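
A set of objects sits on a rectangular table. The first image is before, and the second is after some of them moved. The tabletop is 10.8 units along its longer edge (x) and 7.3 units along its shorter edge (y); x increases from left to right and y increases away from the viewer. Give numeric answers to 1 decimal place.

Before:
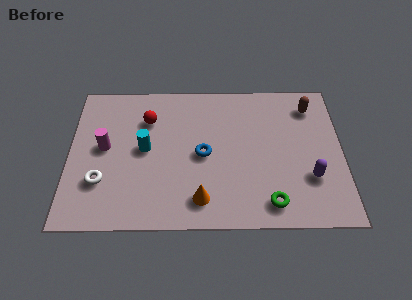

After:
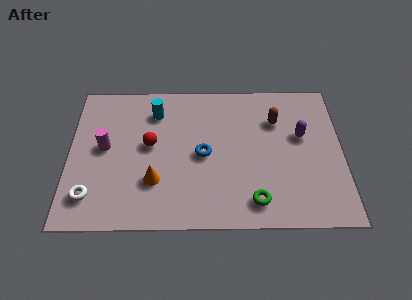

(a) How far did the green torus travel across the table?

0.6

The green torus moved from about (7.9, 1.1) to (7.3, 1.2), a distance of √(0.6² + 0.1²) ≈ 0.6.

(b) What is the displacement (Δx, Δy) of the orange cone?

(-1.8, 0.9)

The orange cone started near (5.2, 1.3) and ended near (3.4, 2.2).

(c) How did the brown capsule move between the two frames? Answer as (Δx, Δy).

(-1.4, -0.7)

The brown capsule started near (9.6, 5.9) and ended near (8.2, 5.2).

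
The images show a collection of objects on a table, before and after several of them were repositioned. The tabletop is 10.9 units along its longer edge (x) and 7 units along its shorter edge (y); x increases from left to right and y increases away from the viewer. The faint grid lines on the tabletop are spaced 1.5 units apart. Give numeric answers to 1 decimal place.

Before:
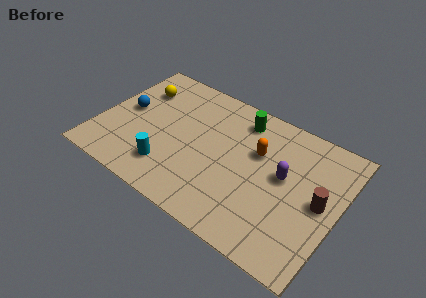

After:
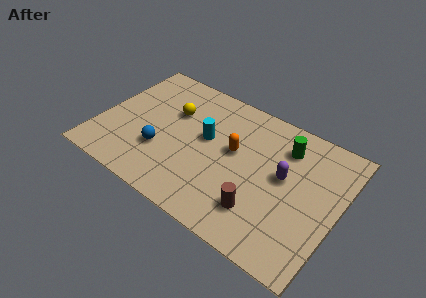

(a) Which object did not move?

the purple capsule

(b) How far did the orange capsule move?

1.1

The orange capsule moved from about (7.1, 4.5) to (6.1, 4.0), a distance of √(1.0² + 0.5²) ≈ 1.1.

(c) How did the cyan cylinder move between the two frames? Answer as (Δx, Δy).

(1.3, 2.4)

The cyan cylinder was at about (3.5, 1.6) and moved to about (4.8, 4.0).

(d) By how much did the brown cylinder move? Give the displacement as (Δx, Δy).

(-2.4, -1.8)

The brown cylinder was at about (10.1, 3.5) and moved to about (7.7, 1.7).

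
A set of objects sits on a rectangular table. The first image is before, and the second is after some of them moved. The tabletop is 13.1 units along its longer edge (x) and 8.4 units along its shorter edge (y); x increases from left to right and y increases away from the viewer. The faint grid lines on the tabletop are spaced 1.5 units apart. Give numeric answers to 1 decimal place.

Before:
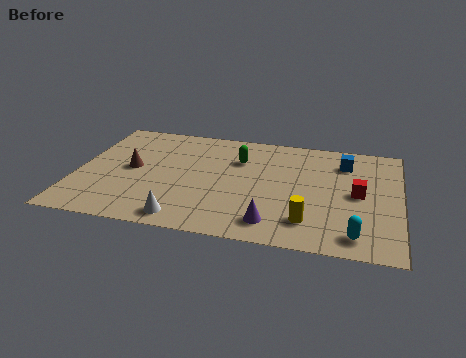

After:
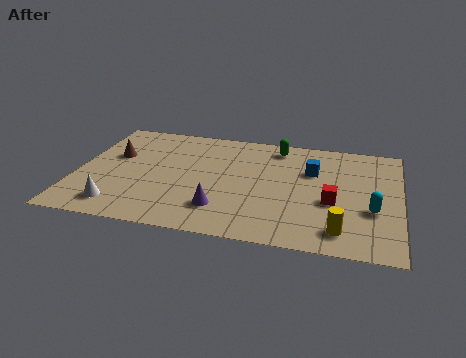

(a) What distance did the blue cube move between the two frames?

1.6

The blue cube was near (10.8, 6.5) before and (9.5, 5.6) after, so it travelled √(1.3² + 0.9²) ≈ 1.6 units.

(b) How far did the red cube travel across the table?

1.3

The red cube moved from about (11.4, 4.2) to (10.4, 3.4), a distance of √(1.0² + 0.8²) ≈ 1.3.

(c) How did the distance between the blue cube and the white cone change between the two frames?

+0.4

Before: roughly 8.3 units apart; after: 8.7. That's 0.4 units further apart.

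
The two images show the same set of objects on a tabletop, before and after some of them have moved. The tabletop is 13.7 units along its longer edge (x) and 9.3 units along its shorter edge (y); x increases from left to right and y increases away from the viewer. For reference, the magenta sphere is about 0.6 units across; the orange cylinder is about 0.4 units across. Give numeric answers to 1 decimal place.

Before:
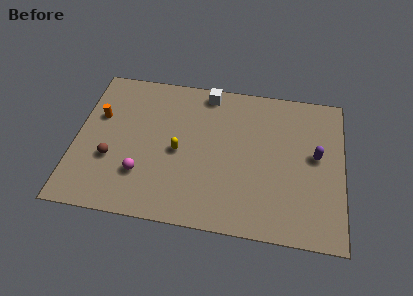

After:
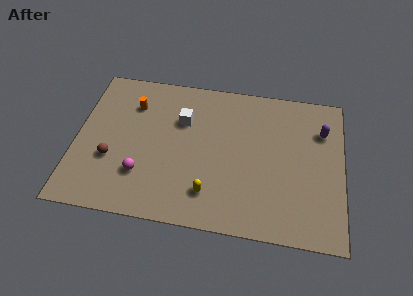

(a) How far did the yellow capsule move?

2.9

The yellow capsule was near (5.3, 4.3) before and (7.0, 2.0) after, so it travelled √(1.7² + 2.3²) ≈ 2.9 units.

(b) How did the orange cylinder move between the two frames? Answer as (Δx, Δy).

(1.7, 1.0)

The orange cylinder started near (1.1, 5.9) and ended near (2.8, 6.9).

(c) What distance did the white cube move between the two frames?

2.3

From (6.6, 8.3) to (5.4, 6.3), the white cube covered √(1.2² + 2.0²) ≈ 2.3 units.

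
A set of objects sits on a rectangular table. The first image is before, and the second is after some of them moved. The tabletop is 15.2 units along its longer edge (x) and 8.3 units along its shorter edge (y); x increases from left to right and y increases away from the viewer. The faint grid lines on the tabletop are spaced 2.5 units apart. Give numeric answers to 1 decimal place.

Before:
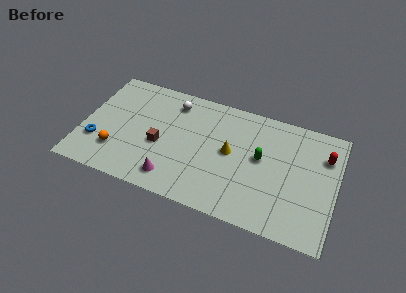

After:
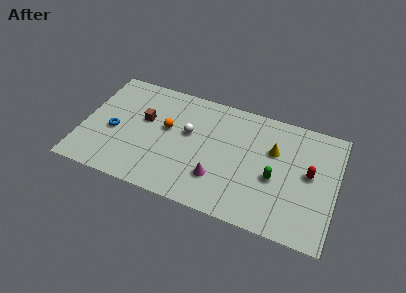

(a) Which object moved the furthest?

the orange sphere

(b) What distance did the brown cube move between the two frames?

1.9

The brown cube moved from about (4.7, 3.5) to (3.6, 5.0), a distance of √(1.1² + 1.5²) ≈ 1.9.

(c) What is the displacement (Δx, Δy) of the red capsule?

(-0.8, -1.5)

The red capsule started near (14.4, 6.0) and ended near (13.6, 4.5).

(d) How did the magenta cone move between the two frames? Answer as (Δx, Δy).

(2.6, 0.9)

From the two frames, the magenta cone sits at roughly (5.7, 1.4) before and (8.3, 2.3) after.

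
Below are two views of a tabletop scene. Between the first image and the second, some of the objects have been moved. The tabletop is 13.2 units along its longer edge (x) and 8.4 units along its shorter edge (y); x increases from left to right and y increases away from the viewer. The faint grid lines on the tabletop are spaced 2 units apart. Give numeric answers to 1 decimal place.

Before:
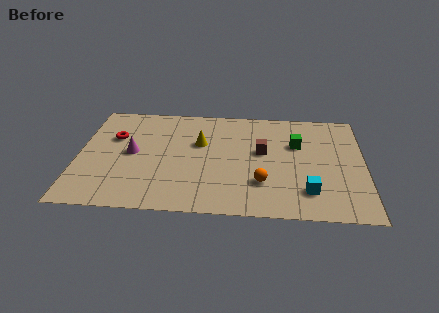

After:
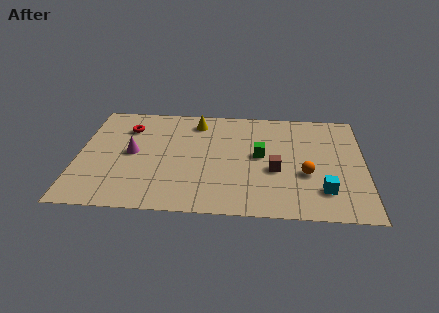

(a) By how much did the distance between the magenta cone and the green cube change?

-1.8

They were about 7.7 units apart before and 5.9 after — 1.8 units closer together.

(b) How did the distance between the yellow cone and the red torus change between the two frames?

-0.7

The distance was about 4.0 in the first image and 3.3 in the second, so they moved 0.7 units closer together.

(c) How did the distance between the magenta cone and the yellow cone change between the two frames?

+0.7

The distance was about 3.3 in the first image and 4.0 in the second, so they moved 0.7 units further apart.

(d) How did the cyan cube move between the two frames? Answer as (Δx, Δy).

(0.7, 0.1)

From the two frames, the cyan cube sits at roughly (10.6, 1.9) before and (11.3, 2.0) after.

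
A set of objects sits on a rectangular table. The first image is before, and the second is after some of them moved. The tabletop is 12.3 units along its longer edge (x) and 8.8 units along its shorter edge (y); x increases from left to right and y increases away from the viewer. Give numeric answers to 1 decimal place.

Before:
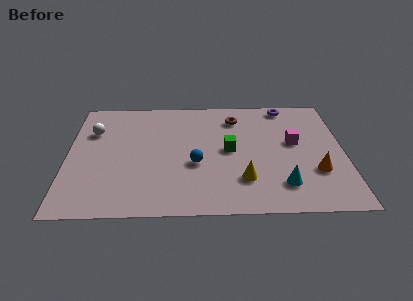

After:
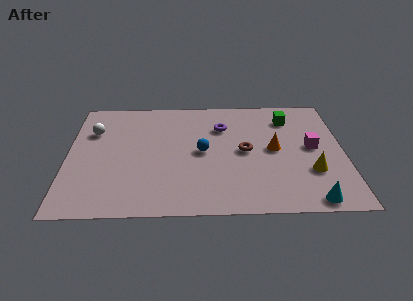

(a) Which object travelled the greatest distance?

the green cube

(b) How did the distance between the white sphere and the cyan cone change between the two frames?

+1.6

The distance was about 9.4 in the first image and 11.0 in the second, so they moved 1.6 units further apart.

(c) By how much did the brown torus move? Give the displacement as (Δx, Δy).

(0.4, -2.6)

The brown torus was at about (7.5, 7.0) and moved to about (7.9, 4.4).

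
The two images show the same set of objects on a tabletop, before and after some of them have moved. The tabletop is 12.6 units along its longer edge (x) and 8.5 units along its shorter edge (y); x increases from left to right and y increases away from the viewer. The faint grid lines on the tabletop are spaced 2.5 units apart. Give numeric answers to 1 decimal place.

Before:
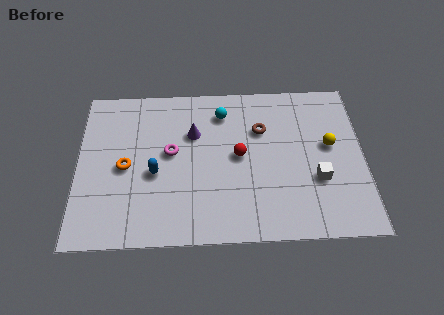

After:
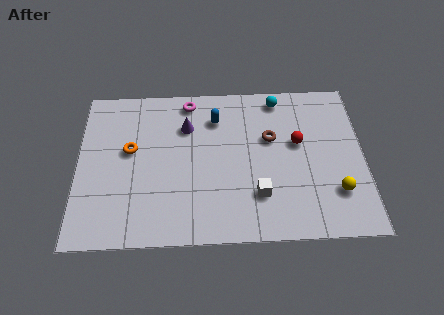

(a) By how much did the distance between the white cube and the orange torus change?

-2.3

Before: roughly 8.5 units apart; after: 6.2. That's 2.3 units closer together.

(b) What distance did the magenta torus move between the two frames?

2.9

From (4.1, 4.7) to (4.9, 7.5), the magenta torus covered √(0.8² + 2.8²) ≈ 2.9 units.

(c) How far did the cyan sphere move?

2.6

The cyan sphere moved from about (6.4, 6.8) to (8.9, 7.5), a distance of √(2.5² + 0.7²) ≈ 2.6.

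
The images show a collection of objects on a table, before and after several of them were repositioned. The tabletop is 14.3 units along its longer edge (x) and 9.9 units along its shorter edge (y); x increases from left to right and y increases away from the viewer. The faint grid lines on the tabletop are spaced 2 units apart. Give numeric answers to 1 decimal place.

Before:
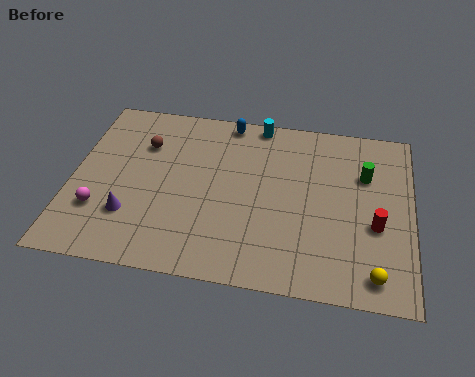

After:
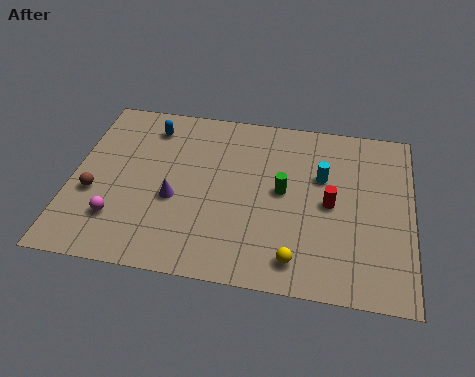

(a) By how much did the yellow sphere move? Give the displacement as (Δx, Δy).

(-3.2, 0.2)

The yellow sphere started near (12.8, 1.3) and ended near (9.6, 1.5).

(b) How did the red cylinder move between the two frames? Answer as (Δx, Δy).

(-1.9, 0.9)

The red cylinder was at about (12.8, 3.9) and moved to about (10.9, 4.8).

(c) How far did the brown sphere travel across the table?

3.7

From (2.9, 7.0) to (1.0, 3.8), the brown sphere covered √(1.9² + 3.2²) ≈ 3.7 units.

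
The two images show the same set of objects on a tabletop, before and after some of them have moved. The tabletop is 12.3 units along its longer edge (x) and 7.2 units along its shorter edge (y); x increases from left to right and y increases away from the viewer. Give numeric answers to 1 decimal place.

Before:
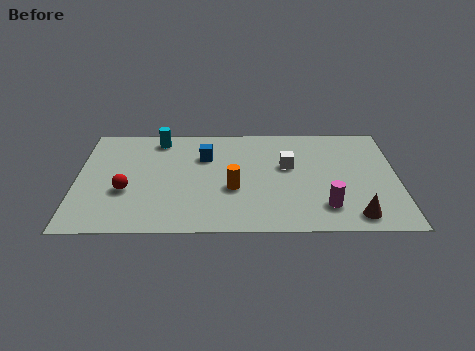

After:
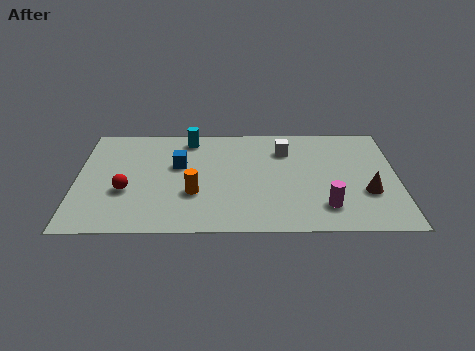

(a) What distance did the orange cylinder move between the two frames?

1.5

From (6.0, 2.8) to (4.5, 2.5), the orange cylinder covered √(1.5² + 0.3²) ≈ 1.5 units.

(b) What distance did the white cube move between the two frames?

1.1

The white cube moved from about (8.1, 4.3) to (8.0, 5.4), a distance of √(0.1² + 1.1²) ≈ 1.1.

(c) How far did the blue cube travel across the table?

1.2

The blue cube moved from about (4.9, 5.0) to (3.9, 4.4), a distance of √(1.0² + 0.6²) ≈ 1.2.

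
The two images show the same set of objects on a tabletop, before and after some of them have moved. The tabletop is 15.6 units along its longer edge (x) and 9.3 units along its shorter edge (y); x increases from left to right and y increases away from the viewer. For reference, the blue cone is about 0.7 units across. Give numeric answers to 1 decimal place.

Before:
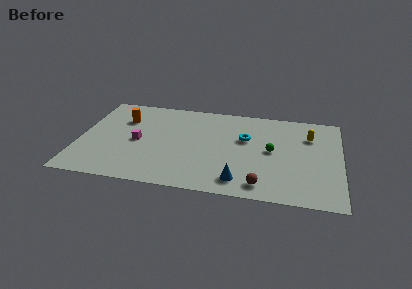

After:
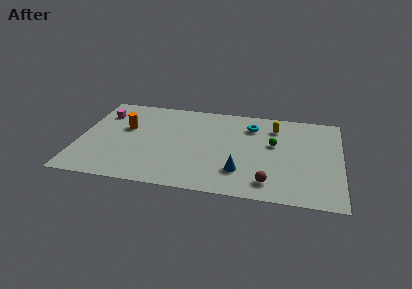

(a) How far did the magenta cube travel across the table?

3.5

From (3.5, 4.4) to (1.2, 7.0), the magenta cube covered √(2.3² + 2.6²) ≈ 3.5 units.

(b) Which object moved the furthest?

the magenta cube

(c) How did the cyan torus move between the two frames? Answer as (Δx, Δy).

(0.3, 1.4)

The cyan torus started near (9.9, 5.8) and ended near (10.2, 7.2).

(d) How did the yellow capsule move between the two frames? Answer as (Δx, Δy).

(-2.1, 0.6)

The yellow capsule started near (13.7, 6.7) and ended near (11.6, 7.3).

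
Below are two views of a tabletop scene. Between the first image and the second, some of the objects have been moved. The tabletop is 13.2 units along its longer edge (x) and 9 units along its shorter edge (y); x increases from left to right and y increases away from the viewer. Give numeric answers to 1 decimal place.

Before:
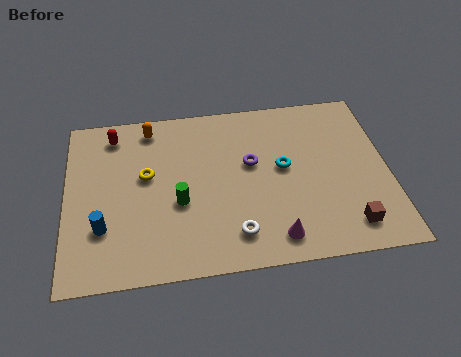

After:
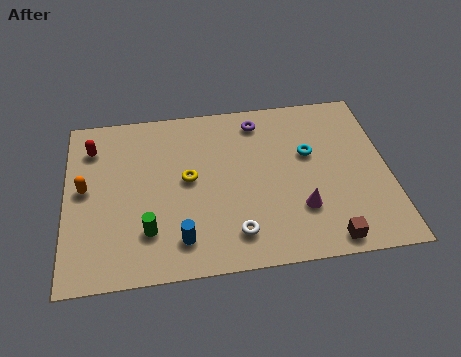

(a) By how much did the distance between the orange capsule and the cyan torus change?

+3.1

Before: roughly 6.1 units apart; after: 9.2. That's 3.1 units further apart.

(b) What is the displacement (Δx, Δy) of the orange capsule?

(-2.7, -3.0)

From the two frames, the orange capsule sits at roughly (3.5, 7.8) before and (0.8, 4.8) after.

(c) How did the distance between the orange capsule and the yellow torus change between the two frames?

+1.6

The distance was about 2.6 in the first image and 4.2 in the second, so they moved 1.6 units further apart.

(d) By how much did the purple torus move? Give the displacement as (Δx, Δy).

(0.4, 2.3)

From the two frames, the purple torus sits at roughly (7.6, 5.3) before and (8.0, 7.6) after.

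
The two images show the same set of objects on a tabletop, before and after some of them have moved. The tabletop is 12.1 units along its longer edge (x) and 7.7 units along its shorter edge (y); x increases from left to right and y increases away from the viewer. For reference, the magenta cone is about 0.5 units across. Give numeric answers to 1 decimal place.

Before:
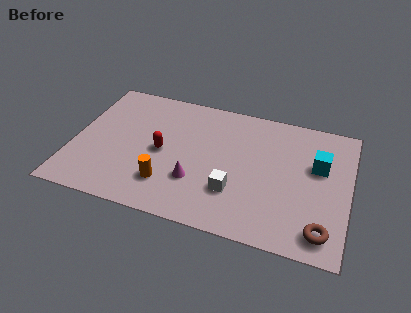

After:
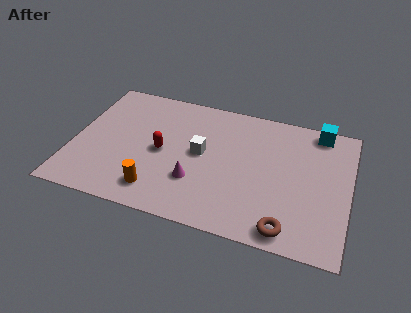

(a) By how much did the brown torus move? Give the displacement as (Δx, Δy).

(-1.5, -0.3)

From the two frames, the brown torus sits at roughly (11.1, 1.2) before and (9.6, 0.9) after.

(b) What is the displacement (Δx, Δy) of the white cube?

(-1.6, 1.8)

The white cube started near (7.2, 2.3) and ended near (5.6, 4.1).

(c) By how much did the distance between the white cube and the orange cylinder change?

+0.3

The distance was about 2.9 in the first image and 3.2 in the second, so they moved 0.3 units further apart.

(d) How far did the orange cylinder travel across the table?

0.6

From (4.3, 1.9) to (3.9, 1.4), the orange cylinder covered √(0.4² + 0.5²) ≈ 0.6 units.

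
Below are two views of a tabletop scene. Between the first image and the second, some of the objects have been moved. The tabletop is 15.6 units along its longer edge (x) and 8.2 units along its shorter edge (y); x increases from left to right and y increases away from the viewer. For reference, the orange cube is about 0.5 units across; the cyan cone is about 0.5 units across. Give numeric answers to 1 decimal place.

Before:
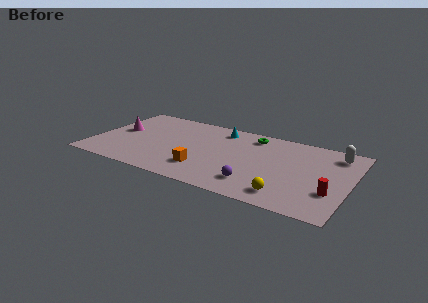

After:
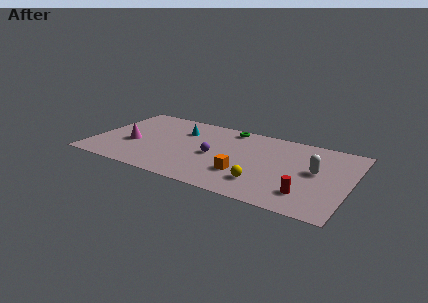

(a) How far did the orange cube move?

2.4

From (7.0, 2.1) to (9.4, 2.5), the orange cube covered √(2.4² + 0.4²) ≈ 2.4 units.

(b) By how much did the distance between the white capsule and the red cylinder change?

-1.6

They were about 4.2 units apart before and 2.6 after — 1.6 units closer together.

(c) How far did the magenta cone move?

1.6

The magenta cone was near (1.4, 4.5) before and (2.4, 3.3) after, so it travelled √(1.0² + 1.2²) ≈ 1.6 units.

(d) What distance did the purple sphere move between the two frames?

3.4

The purple sphere moved from about (10.2, 1.8) to (7.4, 3.8), a distance of √(2.8² + 2.0²) ≈ 3.4.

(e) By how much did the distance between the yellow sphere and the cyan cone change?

-0.5

They were about 7.2 units apart before and 6.7 after — 0.5 units closer together.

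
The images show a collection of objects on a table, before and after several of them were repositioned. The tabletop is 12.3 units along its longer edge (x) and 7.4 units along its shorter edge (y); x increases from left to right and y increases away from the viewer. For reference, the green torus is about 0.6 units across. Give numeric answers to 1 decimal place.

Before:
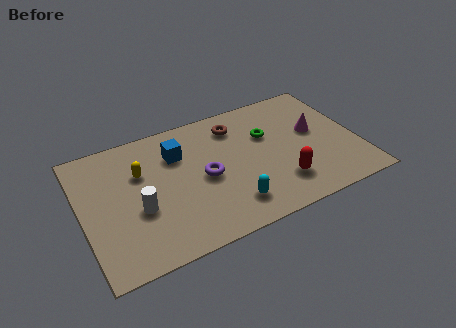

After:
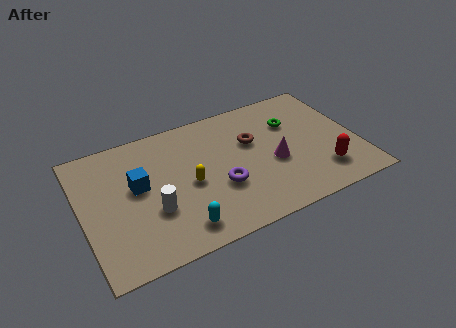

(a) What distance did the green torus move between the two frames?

1.2

The green torus moved from about (8.4, 4.8) to (9.6, 5.1), a distance of √(1.2² + 0.3²) ≈ 1.2.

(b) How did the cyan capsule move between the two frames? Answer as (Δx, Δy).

(-2.3, -0.3)

The cyan capsule was at about (6.3, 1.5) and moved to about (4.0, 1.2).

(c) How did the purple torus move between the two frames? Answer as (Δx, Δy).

(0.6, -0.8)

From the two frames, the purple torus sits at roughly (5.4, 3.5) before and (6.0, 2.7) after.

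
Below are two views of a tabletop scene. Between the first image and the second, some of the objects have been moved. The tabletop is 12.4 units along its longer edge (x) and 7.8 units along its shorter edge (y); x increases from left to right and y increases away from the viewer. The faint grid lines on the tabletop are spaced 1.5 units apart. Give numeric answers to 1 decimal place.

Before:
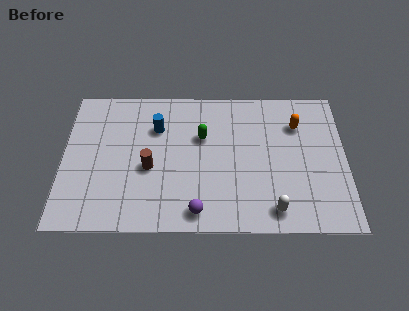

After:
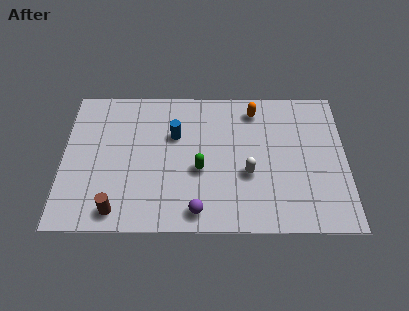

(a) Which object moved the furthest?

the brown cylinder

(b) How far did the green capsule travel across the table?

1.8

The green capsule was near (6.1, 5.0) before and (6.0, 3.2) after, so it travelled √(0.1² + 1.8²) ≈ 1.8 units.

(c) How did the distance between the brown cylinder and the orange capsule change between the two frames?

+1.2

They were about 6.9 units apart before and 8.1 after — 1.2 units further apart.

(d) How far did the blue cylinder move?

0.9

From (4.1, 5.5) to (4.9, 5.1), the blue cylinder covered √(0.8² + 0.4²) ≈ 0.9 units.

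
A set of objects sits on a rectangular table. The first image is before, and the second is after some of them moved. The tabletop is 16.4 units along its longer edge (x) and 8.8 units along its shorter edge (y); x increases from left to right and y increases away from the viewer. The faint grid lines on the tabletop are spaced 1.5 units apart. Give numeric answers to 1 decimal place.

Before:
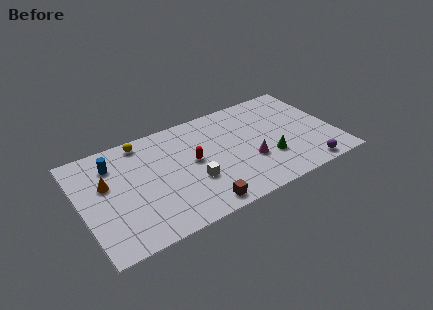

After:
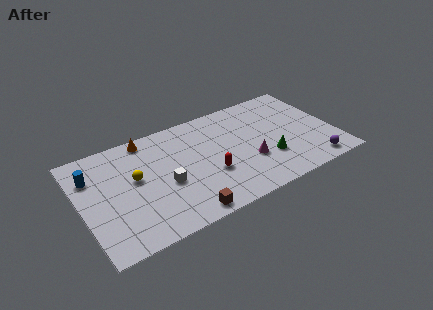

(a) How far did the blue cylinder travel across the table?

1.5

The blue cylinder was near (2.3, 6.8) before and (0.9, 6.4) after, so it travelled √(1.4² + 0.4²) ≈ 1.5 units.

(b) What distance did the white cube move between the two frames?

1.8

The white cube moved from about (7.0, 3.1) to (5.3, 3.7), a distance of √(1.7² + 0.6²) ≈ 1.8.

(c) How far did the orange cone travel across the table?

3.8

The orange cone moved from about (1.7, 5.4) to (4.6, 7.9), a distance of √(2.9² + 2.5²) ≈ 3.8.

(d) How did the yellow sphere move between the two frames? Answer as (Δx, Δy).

(-0.8, -2.8)

The yellow sphere started near (4.3, 7.8) and ended near (3.5, 5.0).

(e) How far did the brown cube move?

1.0

The brown cube moved from about (7.1, 1.0) to (6.1, 0.9), a distance of √(1.0² + 0.1²) ≈ 1.0.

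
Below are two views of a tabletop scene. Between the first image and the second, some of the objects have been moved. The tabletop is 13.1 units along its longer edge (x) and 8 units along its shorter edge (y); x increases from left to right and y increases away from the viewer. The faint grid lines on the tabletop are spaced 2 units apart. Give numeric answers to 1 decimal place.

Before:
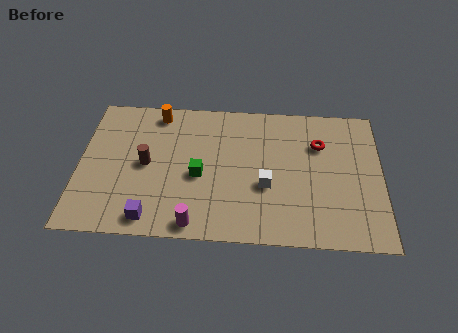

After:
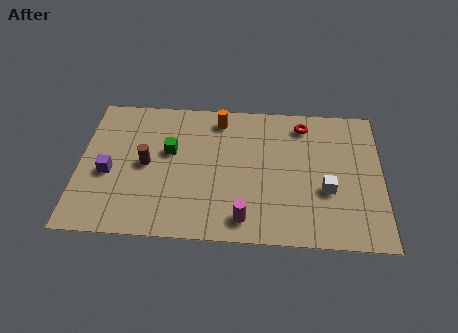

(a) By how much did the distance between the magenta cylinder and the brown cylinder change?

+1.2

Before: roughly 3.9 units apart; after: 5.1. That's 1.2 units further apart.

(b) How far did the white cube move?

2.6

The white cube moved from about (8.1, 3.1) to (10.7, 3.0), a distance of √(2.6² + 0.1²) ≈ 2.6.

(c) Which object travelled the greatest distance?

the purple cube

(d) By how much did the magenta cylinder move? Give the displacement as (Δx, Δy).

(2.1, 0.4)

The magenta cylinder started near (5.1, 0.8) and ended near (7.2, 1.2).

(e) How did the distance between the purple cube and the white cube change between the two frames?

+4.1

Before: roughly 5.3 units apart; after: 9.4. That's 4.1 units further apart.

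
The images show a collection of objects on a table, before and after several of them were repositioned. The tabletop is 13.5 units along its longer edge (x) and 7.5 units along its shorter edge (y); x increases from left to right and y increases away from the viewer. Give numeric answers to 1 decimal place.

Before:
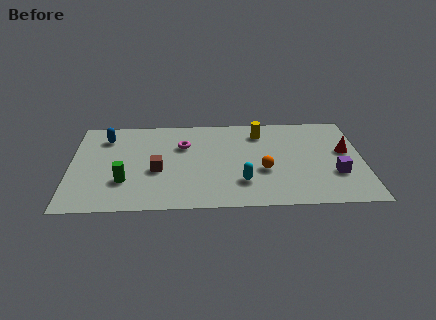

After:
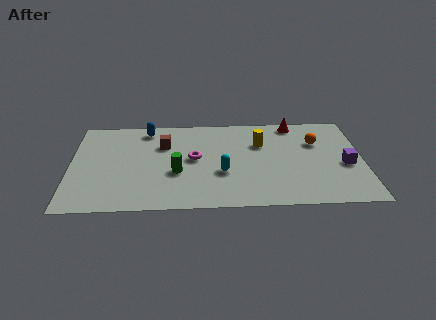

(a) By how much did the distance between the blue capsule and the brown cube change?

-2.2

They were about 3.7 units apart before and 1.5 after — 2.2 units closer together.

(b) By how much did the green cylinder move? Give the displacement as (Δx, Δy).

(2.4, 0.6)

The green cylinder started near (2.5, 2.3) and ended near (4.9, 2.9).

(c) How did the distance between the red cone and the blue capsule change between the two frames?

-4.3

Before: roughly 11.2 units apart; after: 6.9. That's 4.3 units closer together.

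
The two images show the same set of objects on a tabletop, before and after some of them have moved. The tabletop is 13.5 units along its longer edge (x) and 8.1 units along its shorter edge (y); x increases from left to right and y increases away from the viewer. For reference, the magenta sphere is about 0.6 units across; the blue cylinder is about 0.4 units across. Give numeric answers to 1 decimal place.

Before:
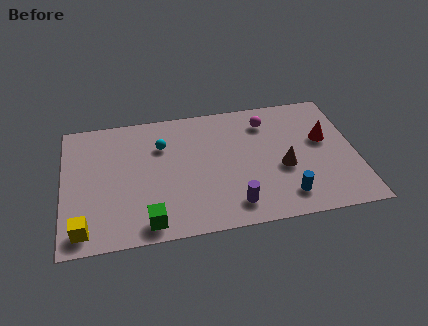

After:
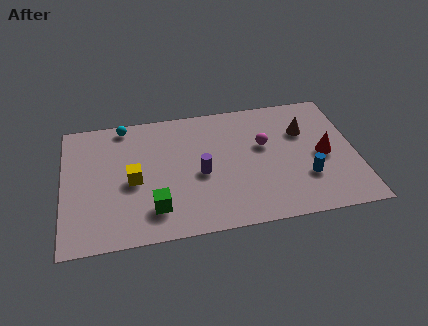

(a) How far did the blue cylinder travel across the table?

1.4

From (10.1, 1.5) to (11.1, 2.5), the blue cylinder covered √(1.0² + 1.0²) ≈ 1.4 units.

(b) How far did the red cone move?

1.0

The red cone moved from about (12.1, 4.8) to (12.0, 3.8), a distance of √(0.1² + 1.0²) ≈ 1.0.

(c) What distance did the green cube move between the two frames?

0.9

The green cube was near (3.8, 1.0) before and (4.1, 1.8) after, so it travelled √(0.3² + 0.8²) ≈ 0.9 units.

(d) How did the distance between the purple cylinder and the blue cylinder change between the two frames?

+2.5

The distance was about 2.4 in the first image and 4.9 in the second, so they moved 2.5 units further apart.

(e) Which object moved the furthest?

the yellow cube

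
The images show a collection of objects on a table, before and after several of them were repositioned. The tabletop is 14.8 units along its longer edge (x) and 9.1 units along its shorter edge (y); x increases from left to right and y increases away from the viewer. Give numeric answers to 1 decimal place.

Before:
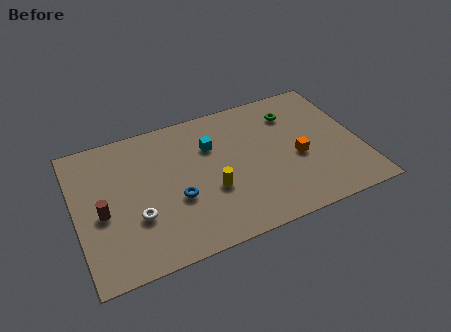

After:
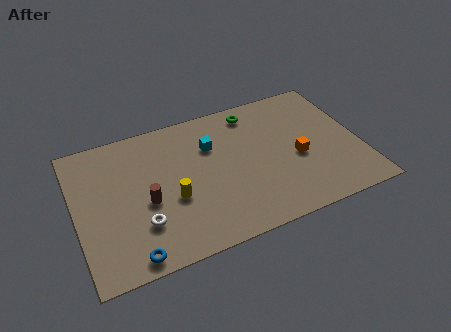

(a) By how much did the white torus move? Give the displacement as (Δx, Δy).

(0.2, -0.5)

From the two frames, the white torus sits at roughly (3.0, 3.1) before and (3.2, 2.6) after.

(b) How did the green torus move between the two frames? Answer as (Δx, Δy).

(-2.0, 0.8)

From the two frames, the green torus sits at roughly (11.6, 7.0) before and (9.6, 7.8) after.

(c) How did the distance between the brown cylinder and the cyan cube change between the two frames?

-2.0

The distance was about 6.3 in the first image and 4.3 in the second, so they moved 2.0 units closer together.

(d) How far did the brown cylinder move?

2.3

The brown cylinder moved from about (1.3, 4.0) to (3.6, 3.9), a distance of √(2.3² + 0.1²) ≈ 2.3.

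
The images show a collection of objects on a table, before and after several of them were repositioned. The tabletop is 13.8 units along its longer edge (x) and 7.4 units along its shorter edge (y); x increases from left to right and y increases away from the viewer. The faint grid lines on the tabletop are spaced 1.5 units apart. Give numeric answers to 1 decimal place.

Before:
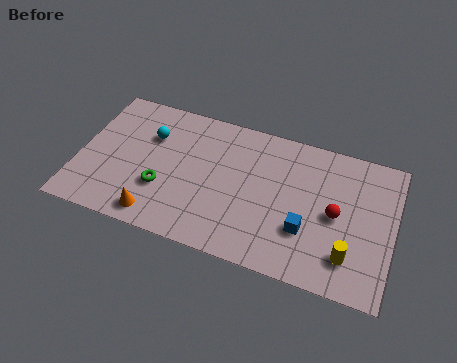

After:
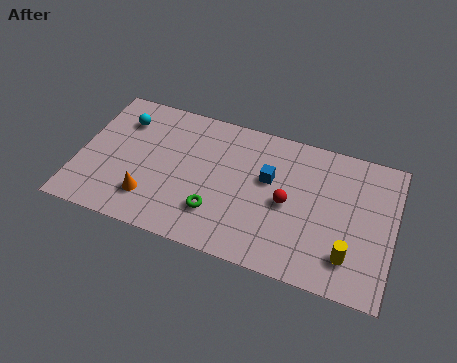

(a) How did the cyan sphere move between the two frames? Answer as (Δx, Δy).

(-1.3, 0.5)

The cyan sphere started near (3.0, 5.1) and ended near (1.7, 5.6).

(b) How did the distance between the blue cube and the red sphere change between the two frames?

-0.4

They were about 1.7 units apart before and 1.3 after — 0.4 units closer together.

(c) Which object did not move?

the yellow cylinder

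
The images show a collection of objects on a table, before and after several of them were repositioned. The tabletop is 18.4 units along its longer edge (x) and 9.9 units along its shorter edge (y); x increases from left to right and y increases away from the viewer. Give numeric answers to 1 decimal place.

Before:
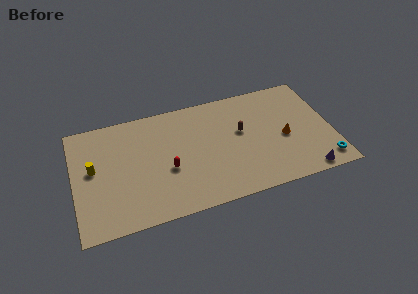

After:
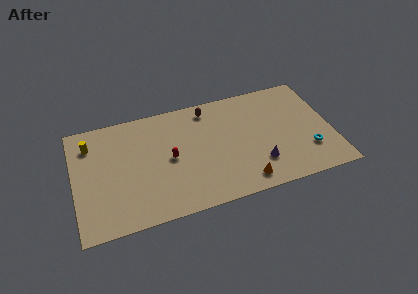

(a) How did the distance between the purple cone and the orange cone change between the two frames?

-2.0

The distance was about 3.7 in the first image and 1.7 in the second, so they moved 2.0 units closer together.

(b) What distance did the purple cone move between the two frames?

3.6

The purple cone moved from about (16.2, 0.9) to (13.0, 2.6), a distance of √(3.2² + 1.7²) ≈ 3.6.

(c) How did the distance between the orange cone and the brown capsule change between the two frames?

+4.1

They were about 3.3 units apart before and 7.4 after — 4.1 units further apart.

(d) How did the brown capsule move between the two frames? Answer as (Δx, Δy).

(-2.2, 2.7)

From the two frames, the brown capsule sits at roughly (12.0, 5.8) before and (9.8, 8.5) after.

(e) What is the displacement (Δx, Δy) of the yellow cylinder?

(-0.1, 2.2)

From the two frames, the yellow cylinder sits at roughly (1.4, 5.5) before and (1.3, 7.7) after.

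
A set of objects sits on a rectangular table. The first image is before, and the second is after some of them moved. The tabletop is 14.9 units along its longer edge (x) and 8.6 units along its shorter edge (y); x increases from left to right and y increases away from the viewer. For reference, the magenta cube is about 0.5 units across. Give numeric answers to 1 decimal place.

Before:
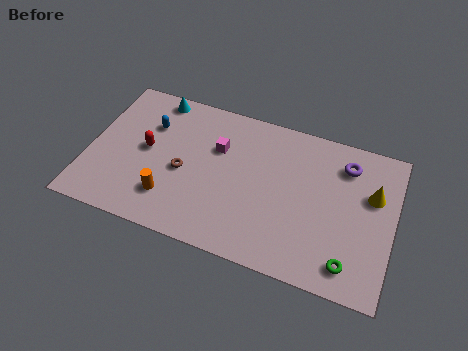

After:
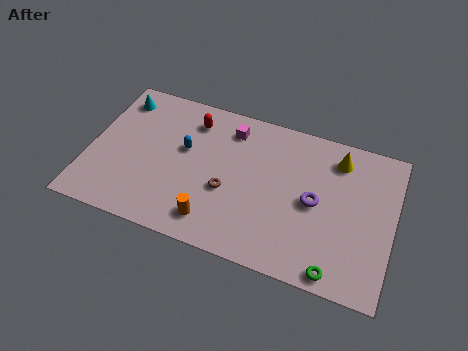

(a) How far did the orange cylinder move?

2.3

The orange cylinder moved from about (4.2, 2.1) to (6.4, 1.5), a distance of √(2.2² + 0.6²) ≈ 2.3.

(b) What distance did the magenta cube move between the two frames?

1.4

The magenta cube moved from about (6.2, 5.7) to (6.7, 7.0), a distance of √(0.5² + 1.3²) ≈ 1.4.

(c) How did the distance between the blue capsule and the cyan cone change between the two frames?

+2.3

Before: roughly 1.7 units apart; after: 4.0. That's 2.3 units further apart.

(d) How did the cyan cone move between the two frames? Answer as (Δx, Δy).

(-1.8, -0.6)

From the two frames, the cyan cone sits at roughly (2.9, 7.7) before and (1.1, 7.1) after.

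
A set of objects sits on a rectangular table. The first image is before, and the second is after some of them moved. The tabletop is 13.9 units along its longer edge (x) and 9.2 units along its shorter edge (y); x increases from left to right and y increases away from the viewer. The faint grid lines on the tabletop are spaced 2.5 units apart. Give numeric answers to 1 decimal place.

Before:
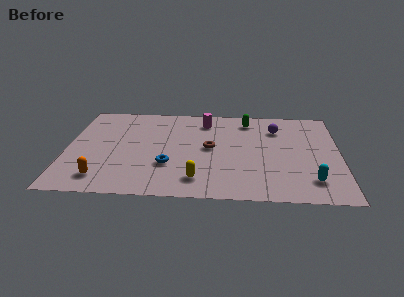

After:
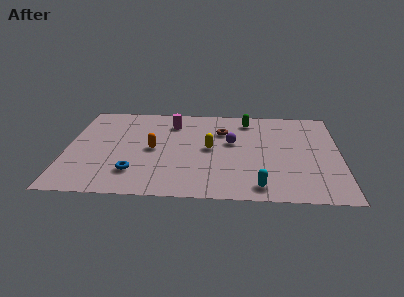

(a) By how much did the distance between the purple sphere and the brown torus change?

-2.8

They were about 4.0 units apart before and 1.2 after — 2.8 units closer together.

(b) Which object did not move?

the green capsule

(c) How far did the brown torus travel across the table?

1.8

The brown torus was near (7.3, 4.8) before and (7.9, 6.5) after, so it travelled √(0.6² + 1.7²) ≈ 1.8 units.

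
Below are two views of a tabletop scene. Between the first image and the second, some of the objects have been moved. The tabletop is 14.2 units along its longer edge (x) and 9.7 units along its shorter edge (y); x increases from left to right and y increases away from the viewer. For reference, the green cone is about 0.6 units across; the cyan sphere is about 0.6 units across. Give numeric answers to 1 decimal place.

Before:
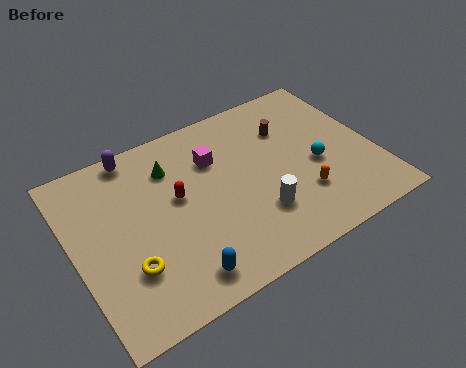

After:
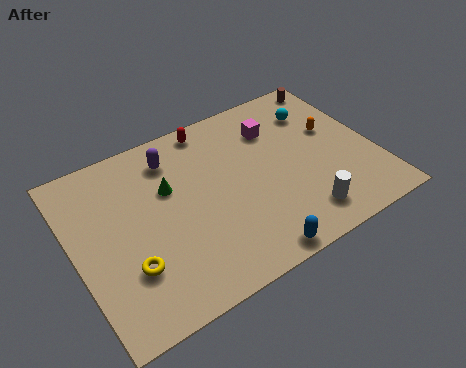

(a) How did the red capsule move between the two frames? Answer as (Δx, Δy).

(2.1, 3.2)

The red capsule started near (4.9, 5.5) and ended near (7.0, 8.7).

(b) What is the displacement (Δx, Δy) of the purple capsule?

(1.6, -1.0)

The purple capsule was at about (3.4, 8.8) and moved to about (5.0, 7.8).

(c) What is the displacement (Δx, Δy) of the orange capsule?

(2.1, 3.0)

From the two frames, the orange capsule sits at roughly (10.4, 2.8) before and (12.5, 5.8) after.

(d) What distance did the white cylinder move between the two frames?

2.2

The white cylinder moved from about (8.3, 2.8) to (10.2, 1.7), a distance of √(1.9² + 1.1²) ≈ 2.2.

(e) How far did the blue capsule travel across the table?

3.4

From (4.3, 1.4) to (7.6, 0.8), the blue capsule covered √(3.3² + 0.6²) ≈ 3.4 units.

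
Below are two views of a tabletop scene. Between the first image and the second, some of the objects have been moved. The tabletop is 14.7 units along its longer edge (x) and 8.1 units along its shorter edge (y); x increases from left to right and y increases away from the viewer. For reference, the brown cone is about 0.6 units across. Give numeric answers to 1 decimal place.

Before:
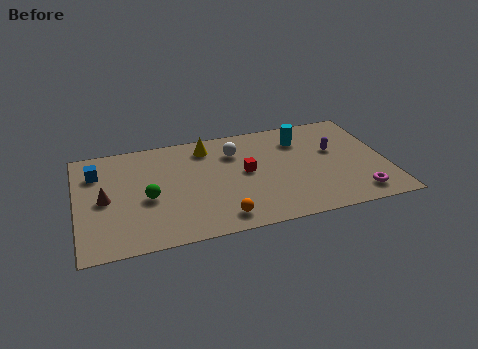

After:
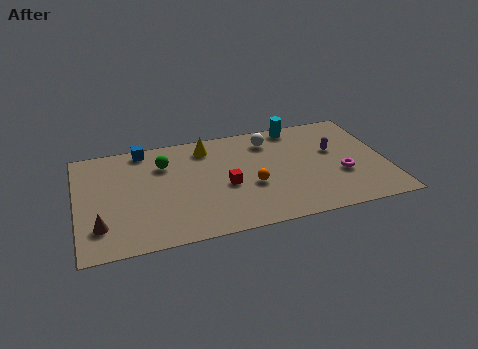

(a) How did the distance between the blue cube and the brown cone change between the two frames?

+3.7

Before: roughly 2.1 units apart; after: 5.8. That's 3.7 units further apart.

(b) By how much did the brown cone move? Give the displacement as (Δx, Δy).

(-0.3, -1.9)

The brown cone was at about (1.3, 3.9) and moved to about (1.0, 2.0).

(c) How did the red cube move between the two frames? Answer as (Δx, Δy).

(-1.0, -0.8)

The red cube started near (8.0, 4.3) and ended near (7.0, 3.5).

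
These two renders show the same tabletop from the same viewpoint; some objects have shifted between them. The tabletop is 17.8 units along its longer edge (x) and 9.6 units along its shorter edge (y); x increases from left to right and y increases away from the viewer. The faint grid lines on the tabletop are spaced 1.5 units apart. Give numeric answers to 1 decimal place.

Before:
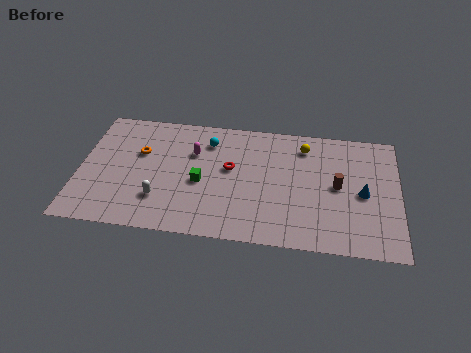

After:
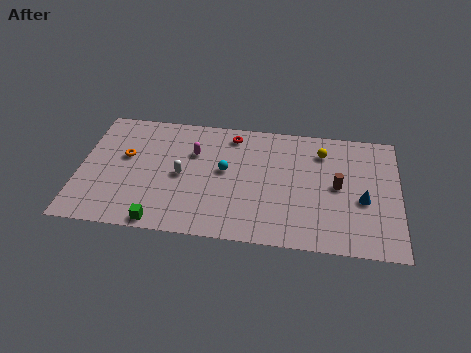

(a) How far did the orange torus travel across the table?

0.9

The orange torus moved from about (3.3, 6.1) to (2.5, 5.7), a distance of √(0.8² + 0.4²) ≈ 0.9.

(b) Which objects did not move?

the magenta capsule and the brown cylinder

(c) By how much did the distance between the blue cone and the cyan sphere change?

-1.4

They were about 9.2 units apart before and 7.8 after — 1.4 units closer together.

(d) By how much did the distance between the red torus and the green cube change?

+6.2

Before: roughly 2.1 units apart; after: 8.3. That's 6.2 units further apart.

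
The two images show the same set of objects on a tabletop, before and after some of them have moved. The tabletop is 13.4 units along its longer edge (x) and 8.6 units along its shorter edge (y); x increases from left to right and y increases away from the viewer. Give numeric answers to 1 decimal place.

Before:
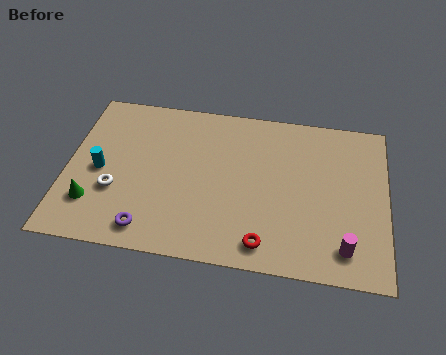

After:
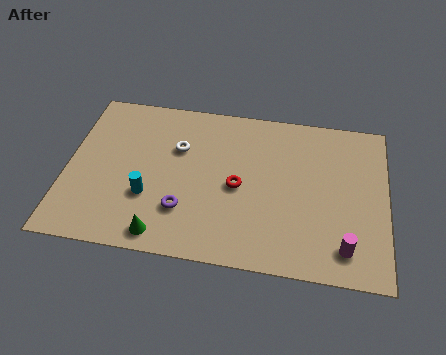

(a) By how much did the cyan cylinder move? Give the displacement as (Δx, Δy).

(2.1, -1.1)

The cyan cylinder was at about (1.4, 4.0) and moved to about (3.5, 2.9).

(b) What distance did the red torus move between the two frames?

3.0

From (8.4, 1.2) to (7.2, 4.0), the red torus covered √(1.2² + 2.8²) ≈ 3.0 units.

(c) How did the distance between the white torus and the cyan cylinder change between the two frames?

+1.8

They were about 1.2 units apart before and 3.0 after — 1.8 units further apart.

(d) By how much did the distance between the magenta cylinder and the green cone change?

-3.0

The distance was about 10.5 in the first image and 7.5 in the second, so they moved 3.0 units closer together.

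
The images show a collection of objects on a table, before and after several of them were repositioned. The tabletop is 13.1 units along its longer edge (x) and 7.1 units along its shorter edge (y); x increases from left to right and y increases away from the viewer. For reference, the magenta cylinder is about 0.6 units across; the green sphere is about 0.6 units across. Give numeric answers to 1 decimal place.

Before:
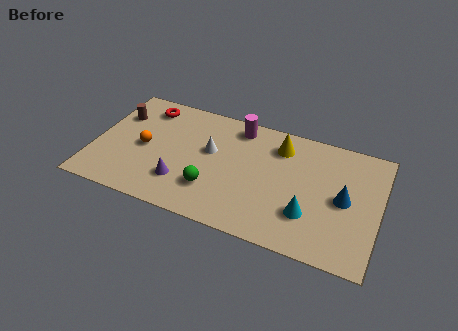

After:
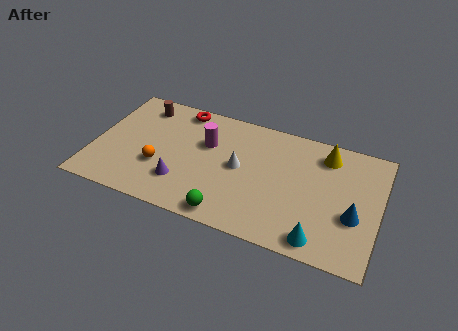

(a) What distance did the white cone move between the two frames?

1.5

From (5.3, 4.2) to (6.7, 3.7), the white cone covered √(1.4² + 0.5²) ≈ 1.5 units.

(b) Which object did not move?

the purple cone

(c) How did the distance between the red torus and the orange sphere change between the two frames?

+1.3

Before: roughly 2.5 units apart; after: 3.8. That's 1.3 units further apart.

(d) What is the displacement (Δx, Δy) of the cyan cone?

(0.6, -1.2)

From the two frames, the cyan cone sits at roughly (10.0, 2.1) before and (10.6, 0.9) after.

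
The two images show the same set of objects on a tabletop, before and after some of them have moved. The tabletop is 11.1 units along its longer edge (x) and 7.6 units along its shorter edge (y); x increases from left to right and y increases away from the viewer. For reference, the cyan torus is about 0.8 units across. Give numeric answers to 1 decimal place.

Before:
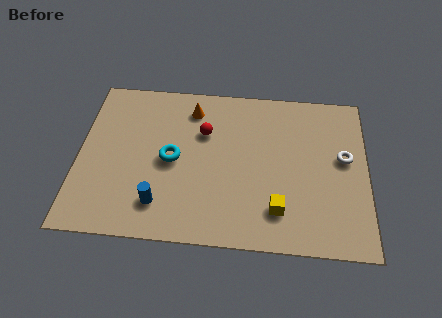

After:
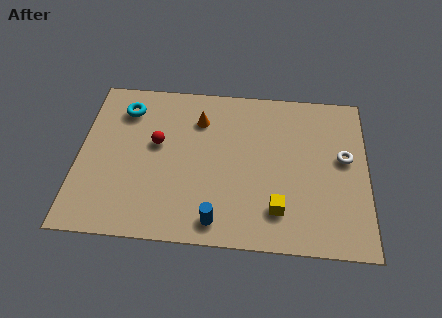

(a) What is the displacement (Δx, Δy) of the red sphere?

(-1.8, -0.7)

The red sphere started near (4.8, 5.1) and ended near (3.0, 4.4).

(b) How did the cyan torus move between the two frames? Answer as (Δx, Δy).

(-1.9, 2.3)

The cyan torus started near (3.6, 3.7) and ended near (1.7, 6.0).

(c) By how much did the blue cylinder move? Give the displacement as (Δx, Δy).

(2.2, -0.6)

From the two frames, the blue cylinder sits at roughly (3.2, 1.6) before and (5.4, 1.0) after.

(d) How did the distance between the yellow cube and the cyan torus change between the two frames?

+2.8

The distance was about 4.6 in the first image and 7.4 in the second, so they moved 2.8 units further apart.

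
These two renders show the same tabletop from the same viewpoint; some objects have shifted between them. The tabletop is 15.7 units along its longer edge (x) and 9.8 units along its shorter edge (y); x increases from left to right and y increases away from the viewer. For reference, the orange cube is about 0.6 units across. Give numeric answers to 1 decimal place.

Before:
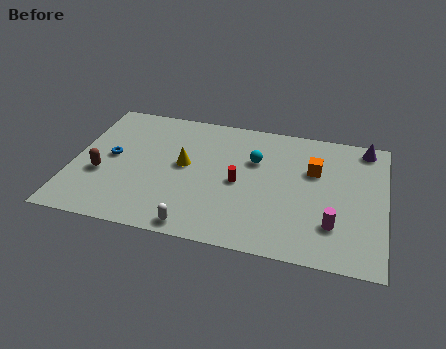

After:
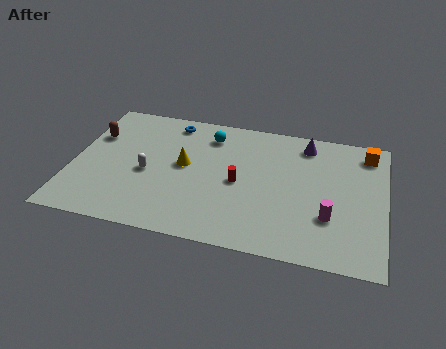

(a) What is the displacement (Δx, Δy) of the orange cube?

(2.6, 1.9)

From the two frames, the orange cube sits at roughly (12.1, 6.4) before and (14.7, 8.3) after.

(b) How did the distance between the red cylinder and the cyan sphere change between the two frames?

+1.7

The distance was about 2.0 in the first image and 3.7 in the second, so they moved 1.7 units further apart.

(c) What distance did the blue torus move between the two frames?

4.4

The blue torus moved from about (1.9, 5.1) to (4.7, 8.5), a distance of √(2.8² + 3.4²) ≈ 4.4.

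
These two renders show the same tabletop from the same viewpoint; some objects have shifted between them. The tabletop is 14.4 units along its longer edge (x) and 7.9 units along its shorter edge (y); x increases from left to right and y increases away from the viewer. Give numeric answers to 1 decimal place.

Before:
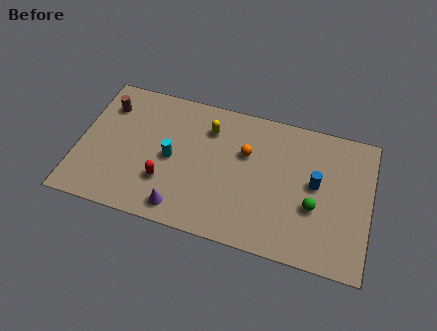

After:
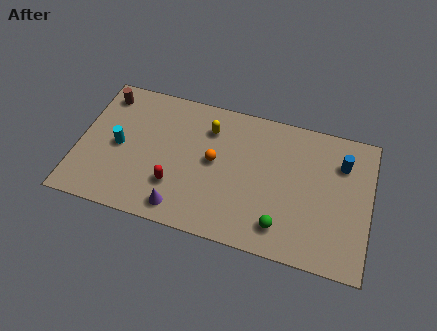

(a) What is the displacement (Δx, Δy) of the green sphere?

(-1.5, -1.5)

The green sphere started near (11.7, 3.0) and ended near (10.2, 1.5).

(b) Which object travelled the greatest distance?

the cyan cylinder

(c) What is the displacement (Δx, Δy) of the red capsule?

(0.5, -0.1)

From the two frames, the red capsule sits at roughly (4.4, 2.4) before and (4.9, 2.3) after.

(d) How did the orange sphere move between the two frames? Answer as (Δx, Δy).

(-1.5, -0.9)

From the two frames, the orange sphere sits at roughly (8.2, 5.1) before and (6.7, 4.2) after.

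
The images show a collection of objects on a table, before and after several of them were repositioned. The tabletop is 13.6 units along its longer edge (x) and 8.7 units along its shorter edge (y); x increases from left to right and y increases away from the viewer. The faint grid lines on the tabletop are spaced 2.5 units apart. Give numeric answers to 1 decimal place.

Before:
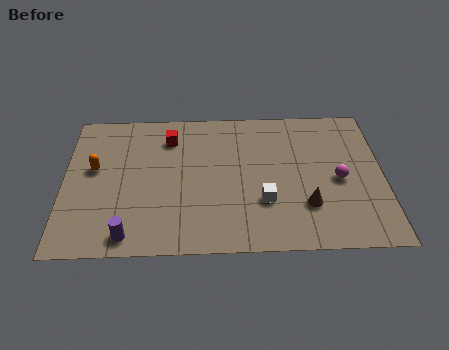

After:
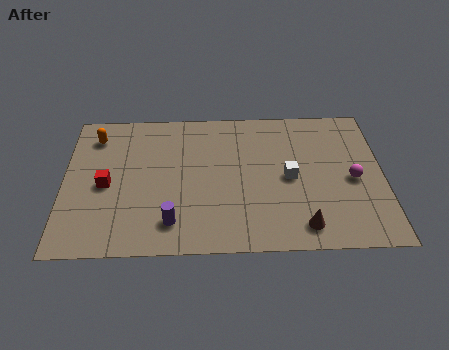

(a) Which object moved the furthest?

the red cube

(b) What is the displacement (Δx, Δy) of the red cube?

(-2.7, -2.8)

The red cube started near (4.5, 6.8) and ended near (1.8, 4.0).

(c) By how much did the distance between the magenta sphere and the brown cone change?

+1.4

They were about 2.1 units apart before and 3.5 after — 1.4 units further apart.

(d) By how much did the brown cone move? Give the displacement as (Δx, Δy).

(-0.2, -1.2)

The brown cone was at about (10.3, 2.5) and moved to about (10.1, 1.3).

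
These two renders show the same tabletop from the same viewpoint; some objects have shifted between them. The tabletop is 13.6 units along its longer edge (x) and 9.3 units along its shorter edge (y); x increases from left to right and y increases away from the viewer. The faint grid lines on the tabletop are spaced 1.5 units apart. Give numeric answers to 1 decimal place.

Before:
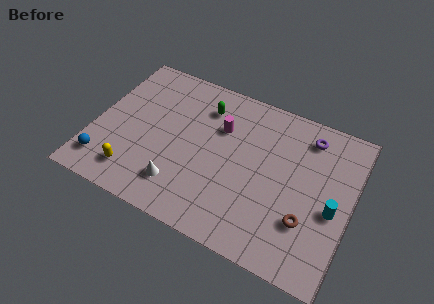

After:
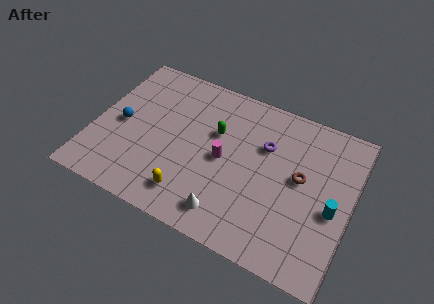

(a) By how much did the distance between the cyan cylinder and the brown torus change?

+0.4

The distance was about 1.7 in the first image and 2.1 in the second, so they moved 0.4 units further apart.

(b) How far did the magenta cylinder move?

1.8

The magenta cylinder moved from about (6.5, 6.3) to (6.9, 4.5), a distance of √(0.4² + 1.8²) ≈ 1.8.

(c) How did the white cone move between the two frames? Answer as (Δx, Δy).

(2.6, -0.5)

The white cone started near (4.9, 2.0) and ended near (7.5, 1.5).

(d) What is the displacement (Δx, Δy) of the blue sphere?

(0.5, 2.7)

The blue sphere was at about (0.9, 1.7) and moved to about (1.4, 4.4).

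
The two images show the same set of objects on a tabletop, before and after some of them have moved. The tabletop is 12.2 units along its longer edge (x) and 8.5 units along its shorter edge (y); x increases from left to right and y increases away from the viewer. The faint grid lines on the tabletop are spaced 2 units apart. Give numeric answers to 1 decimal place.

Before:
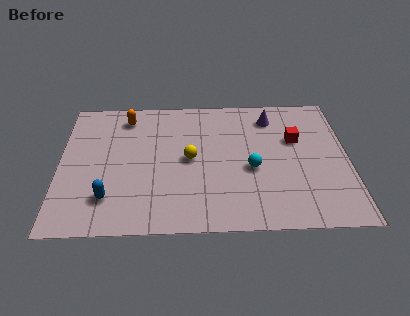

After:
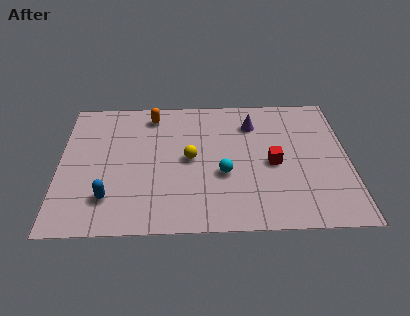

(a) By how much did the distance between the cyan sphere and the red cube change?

-0.4

The distance was about 2.6 in the first image and 2.2 in the second, so they moved 0.4 units closer together.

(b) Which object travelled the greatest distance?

the red cube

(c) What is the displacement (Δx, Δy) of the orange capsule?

(1.1, 0.1)

The orange capsule was at about (2.8, 7.1) and moved to about (3.9, 7.2).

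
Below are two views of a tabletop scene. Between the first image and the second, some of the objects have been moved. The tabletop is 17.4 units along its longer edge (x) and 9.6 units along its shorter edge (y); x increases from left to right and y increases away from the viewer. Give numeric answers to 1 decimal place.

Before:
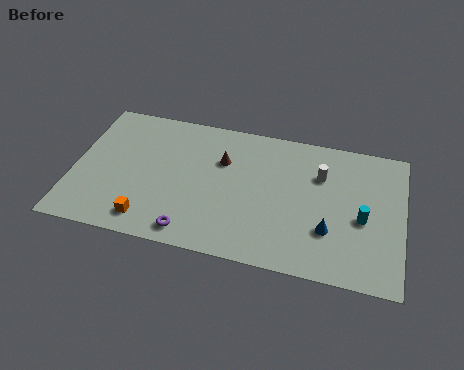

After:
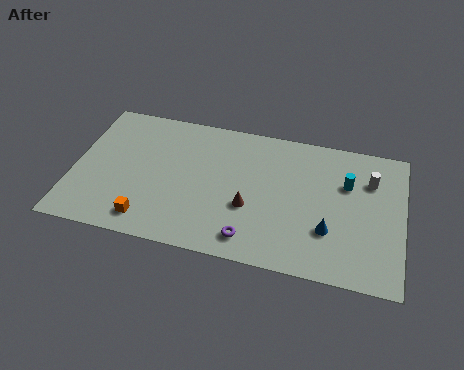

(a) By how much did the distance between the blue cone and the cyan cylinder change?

+1.4

The distance was about 2.1 in the first image and 3.5 in the second, so they moved 1.4 units further apart.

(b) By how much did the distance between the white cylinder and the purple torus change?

-0.4

The distance was about 8.5 in the first image and 8.1 in the second, so they moved 0.4 units closer together.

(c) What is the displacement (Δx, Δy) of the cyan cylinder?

(-0.9, 2.2)

From the two frames, the cyan cylinder sits at roughly (15.3, 4.2) before and (14.4, 6.4) after.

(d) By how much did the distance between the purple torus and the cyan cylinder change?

-2.4

The distance was about 9.3 in the first image and 6.9 in the second, so they moved 2.4 units closer together.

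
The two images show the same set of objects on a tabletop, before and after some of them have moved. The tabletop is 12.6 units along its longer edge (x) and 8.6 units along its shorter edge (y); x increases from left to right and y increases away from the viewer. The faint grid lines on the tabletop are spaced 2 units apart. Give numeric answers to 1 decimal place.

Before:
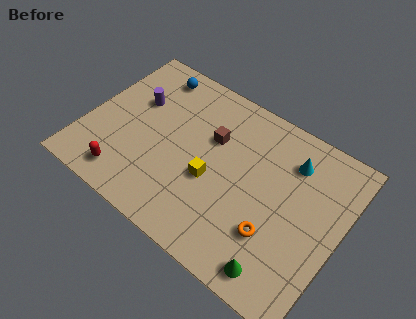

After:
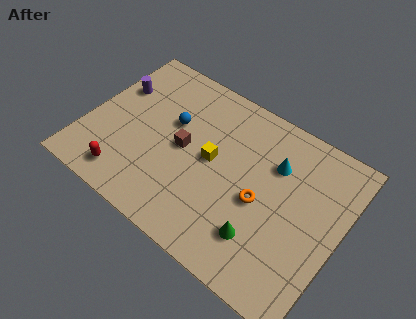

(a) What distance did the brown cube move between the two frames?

1.8

The brown cube was near (6.0, 5.6) before and (4.8, 4.3) after, so it travelled √(1.2² + 1.3²) ≈ 1.8 units.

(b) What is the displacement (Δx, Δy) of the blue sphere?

(1.5, -2.1)

The blue sphere was at about (2.5, 7.4) and moved to about (4.0, 5.3).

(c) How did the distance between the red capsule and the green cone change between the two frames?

-1.1

The distance was about 7.8 in the first image and 6.7 in the second, so they moved 1.1 units closer together.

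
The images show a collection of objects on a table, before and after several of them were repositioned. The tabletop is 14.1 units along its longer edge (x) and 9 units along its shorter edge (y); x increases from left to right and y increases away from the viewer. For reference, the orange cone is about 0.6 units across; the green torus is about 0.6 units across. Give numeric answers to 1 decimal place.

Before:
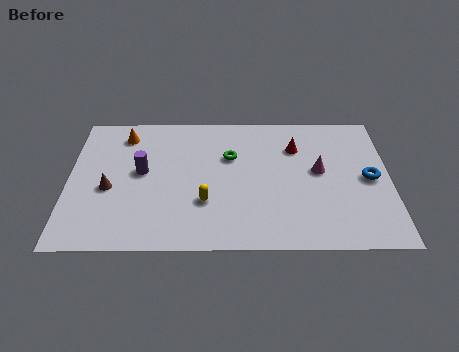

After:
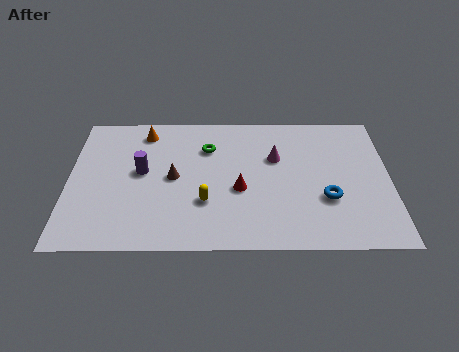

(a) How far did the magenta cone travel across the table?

2.1

The magenta cone moved from about (11.0, 4.9) to (9.1, 5.8), a distance of √(1.9² + 0.9²) ≈ 2.1.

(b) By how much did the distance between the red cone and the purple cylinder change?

-2.5

Before: roughly 7.0 units apart; after: 4.5. That's 2.5 units closer together.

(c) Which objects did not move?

the yellow capsule and the purple cylinder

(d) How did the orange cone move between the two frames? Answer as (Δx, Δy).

(0.9, 0.2)

From the two frames, the orange cone sits at roughly (2.4, 7.4) before and (3.3, 7.6) after.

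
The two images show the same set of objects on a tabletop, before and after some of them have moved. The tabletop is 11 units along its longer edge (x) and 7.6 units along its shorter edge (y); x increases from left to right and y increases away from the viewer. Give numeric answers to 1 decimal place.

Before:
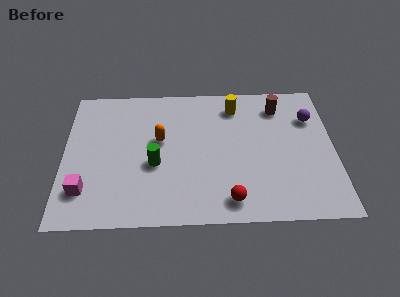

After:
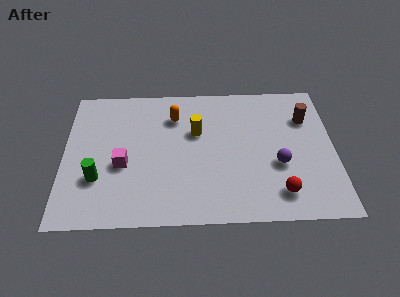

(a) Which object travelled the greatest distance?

the purple sphere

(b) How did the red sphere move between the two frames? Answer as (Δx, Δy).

(2.0, 0.3)

The red sphere was at about (6.7, 1.1) and moved to about (8.7, 1.4).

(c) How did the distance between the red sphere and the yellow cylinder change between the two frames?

-0.4

Before: roughly 5.1 units apart; after: 4.7. That's 0.4 units closer together.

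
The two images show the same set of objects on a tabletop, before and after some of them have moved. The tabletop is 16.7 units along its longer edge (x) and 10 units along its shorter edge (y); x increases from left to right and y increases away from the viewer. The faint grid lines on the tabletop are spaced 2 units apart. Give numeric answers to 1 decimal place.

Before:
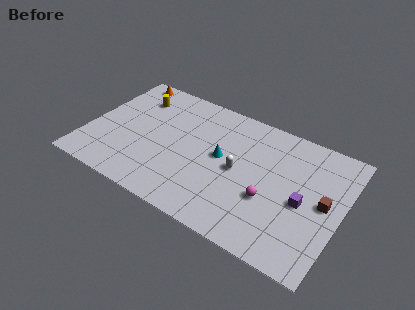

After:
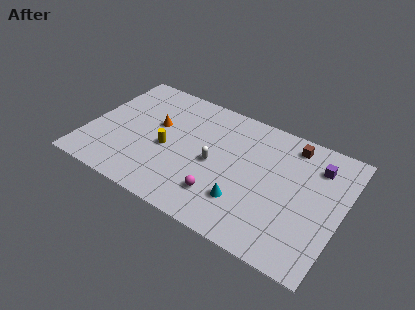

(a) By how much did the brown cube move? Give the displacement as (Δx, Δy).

(-2.6, 3.5)

From the two frames, the brown cube sits at roughly (15.6, 5.1) before and (13.0, 8.6) after.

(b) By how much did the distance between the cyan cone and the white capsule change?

+1.7

The distance was about 1.3 in the first image and 3.0 in the second, so they moved 1.7 units further apart.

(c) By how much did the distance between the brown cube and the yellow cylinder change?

-4.5

The distance was about 13.3 in the first image and 8.8 in the second, so they moved 4.5 units closer together.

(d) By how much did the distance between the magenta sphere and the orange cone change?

-5.8

They were about 11.9 units apart before and 6.1 after — 5.8 units closer together.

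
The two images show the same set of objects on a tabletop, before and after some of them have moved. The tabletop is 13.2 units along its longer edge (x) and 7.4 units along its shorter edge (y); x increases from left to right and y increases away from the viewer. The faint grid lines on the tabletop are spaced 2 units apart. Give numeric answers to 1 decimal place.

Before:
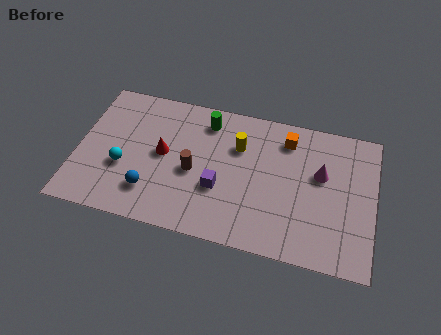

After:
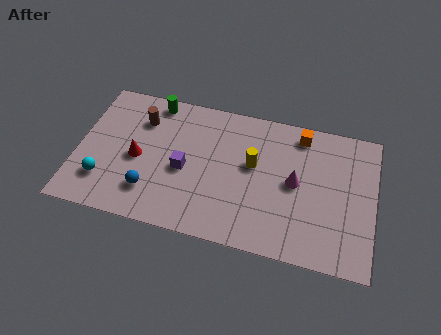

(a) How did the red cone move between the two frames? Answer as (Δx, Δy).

(-1.1, -0.5)

From the two frames, the red cone sits at roughly (3.8, 3.9) before and (2.7, 3.4) after.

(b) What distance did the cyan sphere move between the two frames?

1.2

The cyan sphere moved from about (2.1, 2.8) to (1.3, 1.9), a distance of √(0.8² + 0.9²) ≈ 1.2.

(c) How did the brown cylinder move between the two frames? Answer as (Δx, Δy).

(-2.5, 2.2)

The brown cylinder was at about (5.2, 3.3) and moved to about (2.7, 5.5).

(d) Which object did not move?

the blue sphere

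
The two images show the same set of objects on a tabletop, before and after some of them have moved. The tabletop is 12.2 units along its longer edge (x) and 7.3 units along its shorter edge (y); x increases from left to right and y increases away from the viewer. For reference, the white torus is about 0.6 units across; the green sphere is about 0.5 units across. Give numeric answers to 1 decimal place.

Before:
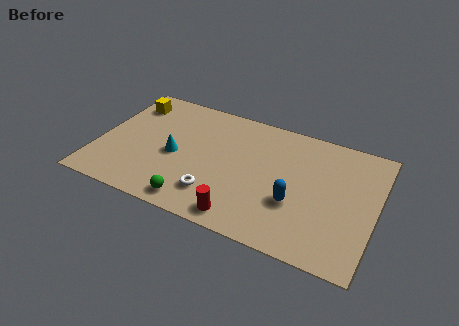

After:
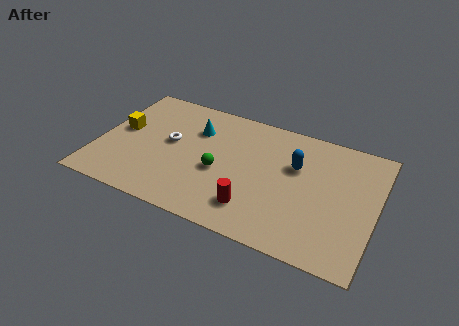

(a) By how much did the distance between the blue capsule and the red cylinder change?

+0.7

The distance was about 2.7 in the first image and 3.4 in the second, so they moved 0.7 units further apart.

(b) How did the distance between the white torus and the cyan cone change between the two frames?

-1.0

They were about 2.6 units apart before and 1.6 after — 1.0 units closer together.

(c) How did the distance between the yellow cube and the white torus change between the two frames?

-3.8

They were about 6.0 units apart before and 2.2 after — 3.8 units closer together.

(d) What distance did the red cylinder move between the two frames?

0.8

The red cylinder was near (6.7, 0.9) before and (7.1, 1.6) after, so it travelled √(0.4² + 0.7²) ≈ 0.8 units.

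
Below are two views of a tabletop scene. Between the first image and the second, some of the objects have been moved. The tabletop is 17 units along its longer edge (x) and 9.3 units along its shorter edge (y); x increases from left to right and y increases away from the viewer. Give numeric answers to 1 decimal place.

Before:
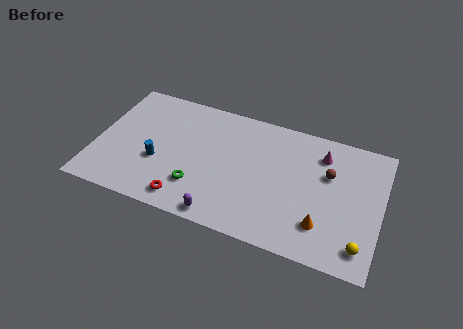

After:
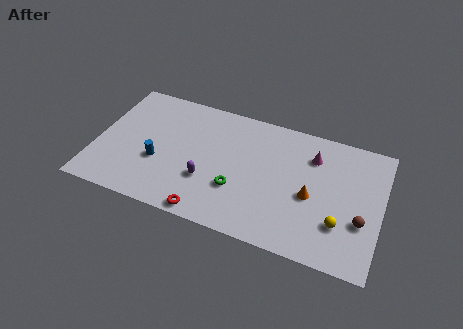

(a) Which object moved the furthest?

the brown sphere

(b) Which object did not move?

the blue cylinder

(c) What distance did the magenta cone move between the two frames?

0.6

The magenta cone was near (13.3, 7.3) before and (12.8, 7.0) after, so it travelled √(0.5² + 0.3²) ≈ 0.6 units.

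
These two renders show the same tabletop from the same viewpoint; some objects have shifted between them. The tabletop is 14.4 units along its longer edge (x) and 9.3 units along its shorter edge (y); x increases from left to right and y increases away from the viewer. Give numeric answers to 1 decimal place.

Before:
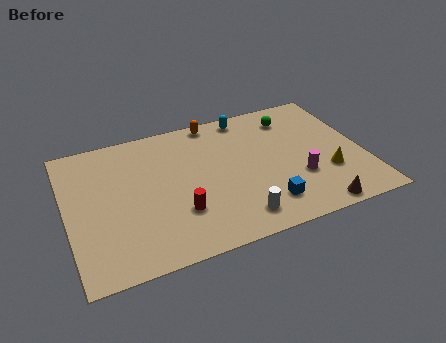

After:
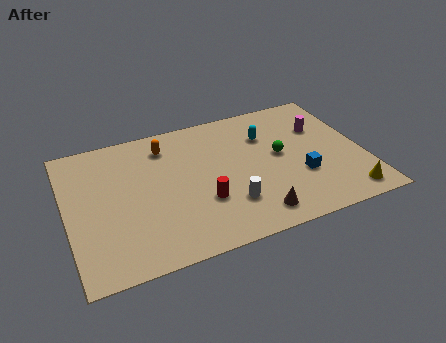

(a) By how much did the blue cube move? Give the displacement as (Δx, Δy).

(1.9, 1.3)

The blue cube was at about (9.3, 1.9) and moved to about (11.2, 3.2).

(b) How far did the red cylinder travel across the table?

1.2

The red cylinder was near (5.2, 2.8) before and (6.4, 3.1) after, so it travelled √(1.2² + 0.3²) ≈ 1.2 units.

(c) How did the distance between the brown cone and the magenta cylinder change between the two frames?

+3.9

Before: roughly 2.4 units apart; after: 6.3. That's 3.9 units further apart.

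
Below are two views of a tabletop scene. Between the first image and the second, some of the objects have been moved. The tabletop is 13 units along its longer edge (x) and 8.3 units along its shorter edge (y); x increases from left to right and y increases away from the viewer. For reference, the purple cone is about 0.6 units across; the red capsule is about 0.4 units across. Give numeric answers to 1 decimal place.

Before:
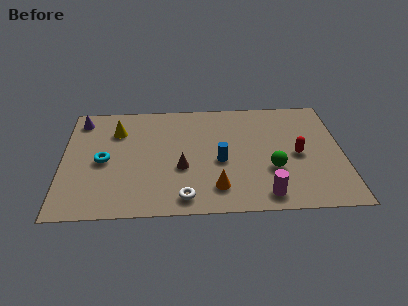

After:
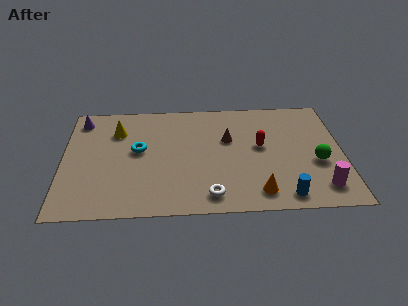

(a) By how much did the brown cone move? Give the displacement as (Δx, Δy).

(2.2, 2.0)

The brown cone started near (5.5, 3.2) and ended near (7.7, 5.2).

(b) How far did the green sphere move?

2.1

From (9.7, 2.9) to (11.8, 3.3), the green sphere covered √(2.1² + 0.4²) ≈ 2.1 units.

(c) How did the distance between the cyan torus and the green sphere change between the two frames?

+0.5

Before: roughly 7.9 units apart; after: 8.4. That's 0.5 units further apart.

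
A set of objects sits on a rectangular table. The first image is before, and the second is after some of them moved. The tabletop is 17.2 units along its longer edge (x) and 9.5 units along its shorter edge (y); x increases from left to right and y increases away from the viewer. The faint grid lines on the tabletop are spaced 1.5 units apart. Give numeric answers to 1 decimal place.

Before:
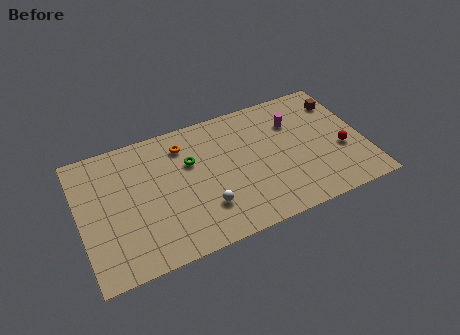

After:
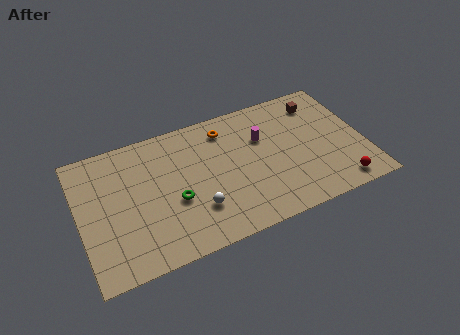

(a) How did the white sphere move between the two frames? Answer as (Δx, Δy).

(-0.5, 0.1)

From the two frames, the white sphere sits at roughly (7.3, 2.6) before and (6.8, 2.7) after.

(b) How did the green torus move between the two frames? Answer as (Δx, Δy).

(-1.2, -2.4)

The green torus started near (6.8, 6.2) and ended near (5.6, 3.8).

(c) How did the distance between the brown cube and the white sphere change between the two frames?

-0.6

Before: roughly 10.1 units apart; after: 9.5. That's 0.6 units closer together.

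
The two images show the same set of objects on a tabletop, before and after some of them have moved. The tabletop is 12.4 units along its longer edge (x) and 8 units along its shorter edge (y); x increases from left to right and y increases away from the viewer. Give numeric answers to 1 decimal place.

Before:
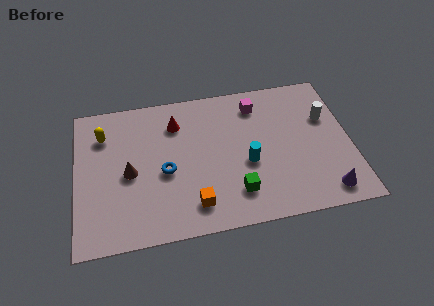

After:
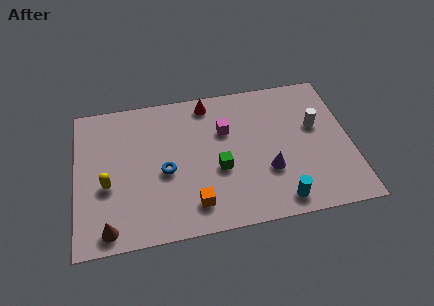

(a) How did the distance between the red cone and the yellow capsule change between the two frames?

+2.7

They were about 3.3 units apart before and 6.0 after — 2.7 units further apart.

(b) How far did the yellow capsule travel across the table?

2.8

From (1.3, 6.0) to (1.4, 3.2), the yellow capsule covered √(0.1² + 2.8²) ≈ 2.8 units.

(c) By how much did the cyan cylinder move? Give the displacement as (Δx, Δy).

(1.3, -2.3)

The cyan cylinder was at about (7.7, 3.3) and moved to about (9.0, 1.0).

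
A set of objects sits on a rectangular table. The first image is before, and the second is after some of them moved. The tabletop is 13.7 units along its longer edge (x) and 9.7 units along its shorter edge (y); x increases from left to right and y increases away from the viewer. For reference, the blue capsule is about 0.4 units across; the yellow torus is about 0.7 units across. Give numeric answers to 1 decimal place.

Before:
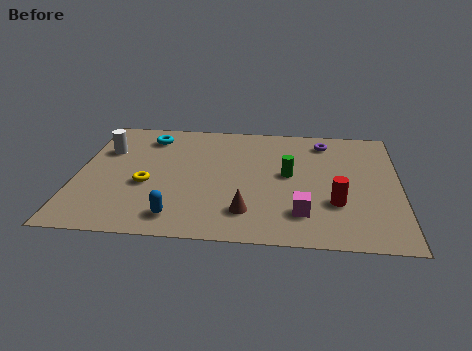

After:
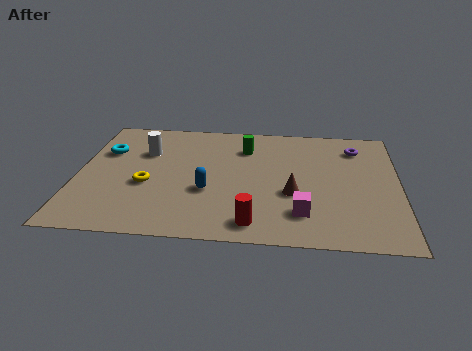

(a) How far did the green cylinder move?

2.8

From (9.0, 5.2) to (7.1, 7.3), the green cylinder covered √(1.9² + 2.1²) ≈ 2.8 units.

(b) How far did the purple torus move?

1.5

The purple torus moved from about (10.5, 8.1) to (11.9, 7.7), a distance of √(1.4² + 0.4²) ≈ 1.5.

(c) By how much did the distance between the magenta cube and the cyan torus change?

+0.7

The distance was about 8.8 in the first image and 9.5 in the second, so they moved 0.7 units further apart.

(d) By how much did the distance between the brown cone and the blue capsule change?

+0.6

The distance was about 3.0 in the first image and 3.6 in the second, so they moved 0.6 units further apart.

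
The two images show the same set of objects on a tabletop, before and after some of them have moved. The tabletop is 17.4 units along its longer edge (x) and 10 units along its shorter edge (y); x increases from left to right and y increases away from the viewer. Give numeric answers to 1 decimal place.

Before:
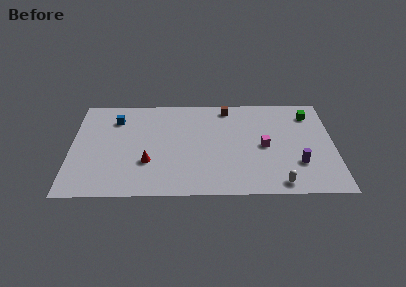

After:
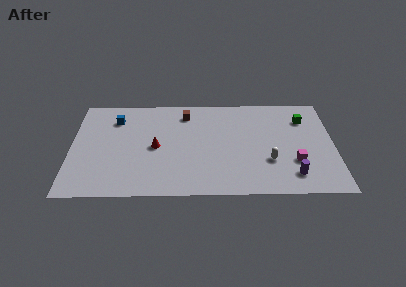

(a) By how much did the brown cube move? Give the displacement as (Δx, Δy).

(-2.8, -0.6)

From the two frames, the brown cube sits at roughly (10.4, 8.8) before and (7.6, 8.2) after.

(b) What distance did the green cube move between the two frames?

0.6

The green cube moved from about (15.9, 8.0) to (15.5, 7.5), a distance of √(0.4² + 0.5²) ≈ 0.6.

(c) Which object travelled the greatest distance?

the brown cube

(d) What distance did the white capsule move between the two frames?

2.3

The white capsule moved from about (13.7, 1.1) to (13.1, 3.3), a distance of √(0.6² + 2.2²) ≈ 2.3.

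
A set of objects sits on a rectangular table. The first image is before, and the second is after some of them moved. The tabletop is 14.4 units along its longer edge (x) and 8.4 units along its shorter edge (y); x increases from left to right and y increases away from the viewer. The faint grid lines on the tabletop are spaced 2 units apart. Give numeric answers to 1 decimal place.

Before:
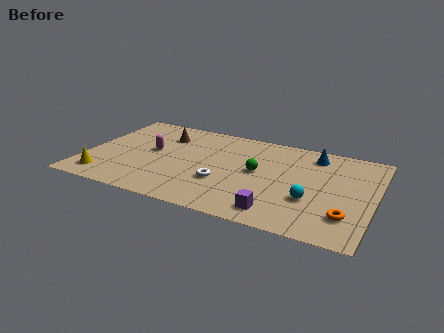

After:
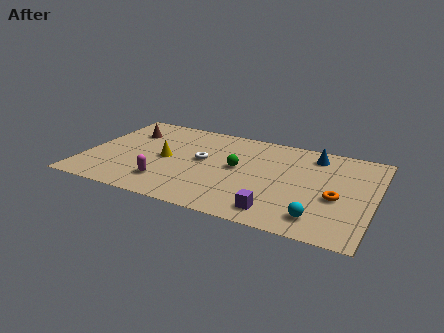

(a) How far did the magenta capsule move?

2.9

From (3.2, 4.6) to (4.3, 1.9), the magenta capsule covered √(1.1² + 2.7²) ≈ 2.9 units.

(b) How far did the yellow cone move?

3.9

From (1.2, 1.4) to (4.0, 4.1), the yellow cone covered √(2.8² + 2.7²) ≈ 3.9 units.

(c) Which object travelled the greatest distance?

the yellow cone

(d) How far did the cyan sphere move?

1.5

The cyan sphere was near (11.4, 2.9) before and (11.9, 1.5) after, so it travelled √(0.5² + 1.4²) ≈ 1.5 units.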